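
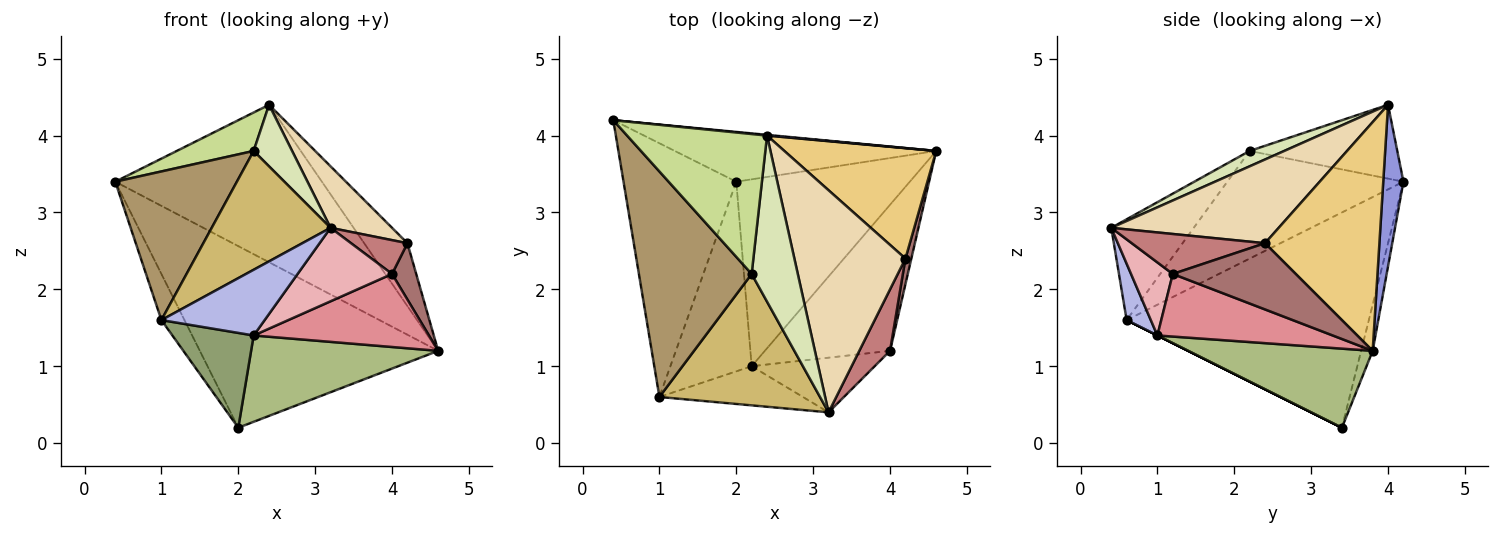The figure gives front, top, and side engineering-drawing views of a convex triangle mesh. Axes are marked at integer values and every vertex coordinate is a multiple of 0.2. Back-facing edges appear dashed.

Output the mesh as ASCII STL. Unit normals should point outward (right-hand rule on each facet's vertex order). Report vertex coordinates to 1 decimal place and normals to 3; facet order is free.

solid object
 facet normal -0.047 0.963 -0.264
  outer loop
   vertex 2.0 3.4 0.2
   vertex 0.4 4.2 3.4
   vertex 4.6 3.8 1.2
  endloop
 endfacet
 facet normal -0.883 0.084 -0.462
  outer loop
   vertex 1.0 0.6 1.6
   vertex 0.4 4.2 3.4
   vertex 2.0 3.4 0.2
  endloop
 endfacet
 facet normal 0.097 0.995 0.005
  outer loop
   vertex 2.4 4.0 4.4
   vertex 4.6 3.8 1.2
   vertex 0.4 4.2 3.4
  endloop
 endfacet
 facet normal 0.197 -0.842 -0.502
  outer loop
   vertex 2.2 1.0 1.4
   vertex 3.2 0.4 2.8
   vertex 1.0 0.6 1.6
  endloop
 endfacet
 facet normal 0.000 -0.447 -0.894
  outer loop
   vertex 2.2 1.0 1.4
   vertex 1.0 0.6 1.6
   vertex 2.0 3.4 0.2
  endloop
 endfacet
 facet normal 0.382 -0.388 -0.839
  outer loop
   vertex 2.2 1.0 1.4
   vertex 2.0 3.4 0.2
   vertex 4.6 3.8 1.2
  endloop
 endfacet
 facet normal -0.453 -0.236 0.859
  outer loop
   vertex 2.2 2.2 3.8
   vertex 2.4 4.0 4.4
   vertex 0.4 4.2 3.4
  endloop
 endfacet
 facet normal 0.298 -0.331 0.895
  outer loop
   vertex 2.2 2.2 3.8
   vertex 3.2 0.4 2.8
   vertex 2.4 4.0 4.4
  endloop
 endfacet
 facet normal -0.623 -0.430 0.653
  outer loop
   vertex 2.2 2.2 3.8
   vertex 0.4 4.2 3.4
   vertex 1.0 0.6 1.6
  endloop
 endfacet
 facet normal -0.422 -0.608 0.672
  outer loop
   vertex 2.2 2.2 3.8
   vertex 1.0 0.6 1.6
   vertex 3.2 0.4 2.8
  endloop
 endfacet
 facet normal 0.795 0.300 0.528
  outer loop
   vertex 4.2 2.4 2.6
   vertex 4.6 3.8 1.2
   vertex 2.4 4.0 4.4
  endloop
 endfacet
 facet normal 0.588 -0.216 0.780
  outer loop
   vertex 4.2 2.4 2.6
   vertex 2.4 4.0 4.4
   vertex 3.2 0.4 2.8
  endloop
 endfacet
 facet normal 0.978 -0.192 0.087
  outer loop
   vertex 4.0 1.2 2.2
   vertex 4.6 3.8 1.2
   vertex 4.2 2.4 2.6
  endloop
 endfacet
 facet normal 0.751 -0.318 0.578
  outer loop
   vertex 4.0 1.2 2.2
   vertex 4.2 2.4 2.6
   vertex 3.2 0.4 2.8
  endloop
 endfacet
 facet normal 0.408 -0.408 -0.816
  outer loop
   vertex 4.0 1.2 2.2
   vertex 2.2 1.0 1.4
   vertex 4.6 3.8 1.2
  endloop
 endfacet
 facet normal 0.334 -0.756 -0.563
  outer loop
   vertex 4.0 1.2 2.2
   vertex 3.2 0.4 2.8
   vertex 2.2 1.0 1.4
  endloop
 endfacet
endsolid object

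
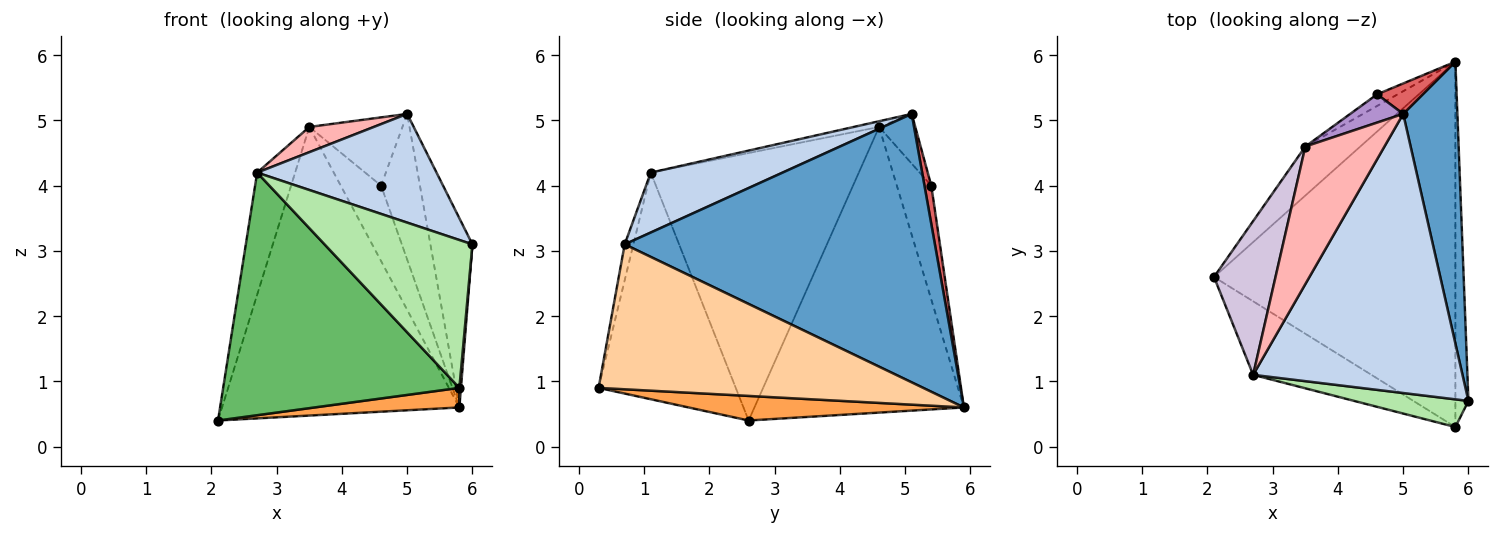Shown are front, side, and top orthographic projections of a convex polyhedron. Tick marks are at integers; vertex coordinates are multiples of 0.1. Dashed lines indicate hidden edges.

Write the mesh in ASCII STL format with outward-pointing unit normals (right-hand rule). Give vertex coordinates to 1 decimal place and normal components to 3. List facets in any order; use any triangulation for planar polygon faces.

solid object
 facet normal 0.972 0.132 0.196
  outer loop
   vertex 5.0 5.1 5.1
   vertex 6.0 0.7 3.1
   vertex 5.8 5.9 0.6
  endloop
 endfacet
 facet normal 0.258 -0.351 0.900
  outer loop
   vertex 2.7 1.1 4.2
   vertex 6.0 0.7 3.1
   vertex 5.0 5.1 5.1
  endloop
 endfacet
 facet normal 0.101 -0.053 -0.993
  outer loop
   vertex 5.8 0.3 0.9
   vertex 2.1 2.6 0.4
   vertex 5.8 5.9 0.6
  endloop
 endfacet
 facet normal 0.996 -0.005 -0.090
  outer loop
   vertex 5.8 0.3 0.9
   vertex 5.8 5.9 0.6
   vertex 6.0 0.7 3.1
  endloop
 endfacet
 facet normal -0.486 -0.837 -0.254
  outer loop
   vertex 5.8 0.3 0.9
   vertex 2.7 1.1 4.2
   vertex 2.1 2.6 0.4
  endloop
 endfacet
 facet normal -0.058 -0.981 0.184
  outer loop
   vertex 5.8 0.3 0.9
   vertex 6.0 0.7 3.1
   vertex 2.7 1.1 4.2
  endloop
 endfacet
 facet normal 0.169 0.965 0.202
  outer loop
   vertex 4.6 5.4 4.0
   vertex 5.0 5.1 5.1
   vertex 5.8 5.9 0.6
  endloop
 endfacet
 facet normal -0.071 -0.180 0.981
  outer loop
   vertex 3.5 4.6 4.9
   vertex 2.7 1.1 4.2
   vertex 5.0 5.1 5.1
  endloop
 endfacet
 facet normal -0.338 0.870 0.360
  outer loop
   vertex 3.5 4.6 4.9
   vertex 5.0 5.1 5.1
   vertex 4.6 5.4 4.0
  endloop
 endfacet
 facet normal -0.959 0.175 0.221
  outer loop
   vertex 3.5 4.6 4.9
   vertex 2.1 2.6 0.4
   vertex 2.7 1.1 4.2
  endloop
 endfacet
 facet normal -0.656 0.744 -0.126
  outer loop
   vertex 3.5 4.6 4.9
   vertex 5.8 5.9 0.6
   vertex 2.1 2.6 0.4
  endloop
 endfacet
 facet normal -0.645 0.755 -0.116
  outer loop
   vertex 3.5 4.6 4.9
   vertex 4.6 5.4 4.0
   vertex 5.8 5.9 0.6
  endloop
 endfacet
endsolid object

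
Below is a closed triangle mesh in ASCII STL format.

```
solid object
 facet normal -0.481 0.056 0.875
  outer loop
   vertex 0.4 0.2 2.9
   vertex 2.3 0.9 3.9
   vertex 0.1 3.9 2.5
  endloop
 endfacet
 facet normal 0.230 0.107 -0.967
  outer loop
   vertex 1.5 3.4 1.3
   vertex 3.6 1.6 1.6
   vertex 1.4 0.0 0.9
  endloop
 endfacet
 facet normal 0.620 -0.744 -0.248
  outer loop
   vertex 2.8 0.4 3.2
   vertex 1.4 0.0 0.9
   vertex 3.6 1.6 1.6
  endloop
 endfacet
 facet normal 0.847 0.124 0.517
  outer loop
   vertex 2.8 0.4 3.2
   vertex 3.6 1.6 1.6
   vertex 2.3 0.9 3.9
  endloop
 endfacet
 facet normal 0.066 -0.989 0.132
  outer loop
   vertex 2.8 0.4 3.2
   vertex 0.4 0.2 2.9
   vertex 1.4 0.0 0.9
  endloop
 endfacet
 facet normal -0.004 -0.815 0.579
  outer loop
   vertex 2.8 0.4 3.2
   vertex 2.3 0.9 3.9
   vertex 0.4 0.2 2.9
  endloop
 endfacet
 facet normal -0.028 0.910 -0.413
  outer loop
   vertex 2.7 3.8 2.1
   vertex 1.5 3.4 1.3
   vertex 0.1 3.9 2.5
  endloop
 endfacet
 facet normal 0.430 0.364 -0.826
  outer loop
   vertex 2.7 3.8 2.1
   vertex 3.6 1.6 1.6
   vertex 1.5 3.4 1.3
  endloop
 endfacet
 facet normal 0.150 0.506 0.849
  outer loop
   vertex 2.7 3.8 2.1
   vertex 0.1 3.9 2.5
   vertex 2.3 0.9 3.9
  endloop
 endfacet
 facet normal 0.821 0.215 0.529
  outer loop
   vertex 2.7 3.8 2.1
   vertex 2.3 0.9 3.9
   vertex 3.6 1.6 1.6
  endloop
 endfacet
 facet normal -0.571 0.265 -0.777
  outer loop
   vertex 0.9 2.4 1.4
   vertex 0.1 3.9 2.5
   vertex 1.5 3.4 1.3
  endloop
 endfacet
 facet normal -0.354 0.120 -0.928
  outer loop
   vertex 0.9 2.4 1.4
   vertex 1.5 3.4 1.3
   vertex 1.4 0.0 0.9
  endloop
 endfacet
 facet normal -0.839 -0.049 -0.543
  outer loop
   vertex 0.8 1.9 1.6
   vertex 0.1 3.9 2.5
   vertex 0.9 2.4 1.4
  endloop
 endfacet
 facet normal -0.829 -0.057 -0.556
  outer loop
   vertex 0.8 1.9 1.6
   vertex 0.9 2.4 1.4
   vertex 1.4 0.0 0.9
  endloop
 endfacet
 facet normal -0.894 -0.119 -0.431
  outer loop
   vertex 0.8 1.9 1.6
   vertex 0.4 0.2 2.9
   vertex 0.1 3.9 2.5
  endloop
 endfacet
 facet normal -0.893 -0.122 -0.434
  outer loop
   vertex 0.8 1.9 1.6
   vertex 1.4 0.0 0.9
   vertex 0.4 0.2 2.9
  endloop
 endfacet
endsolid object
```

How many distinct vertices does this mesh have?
10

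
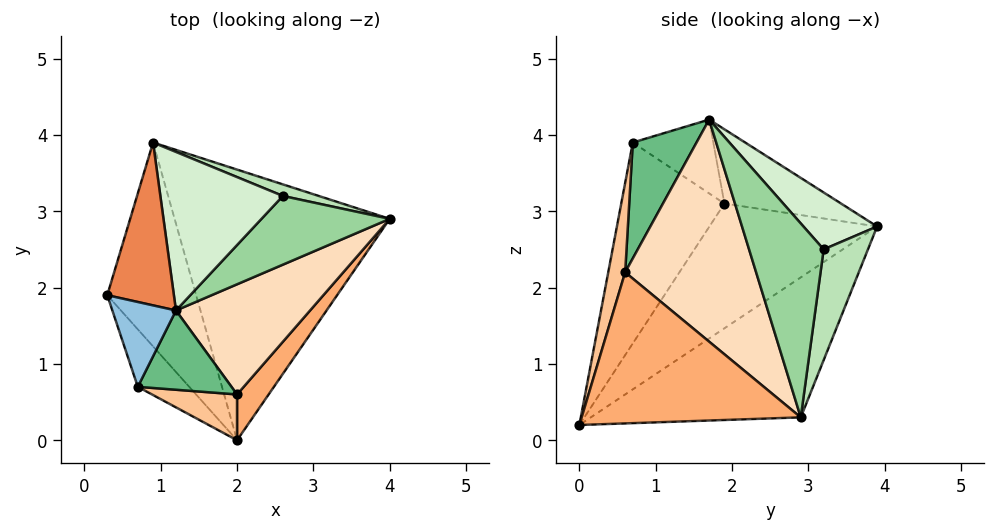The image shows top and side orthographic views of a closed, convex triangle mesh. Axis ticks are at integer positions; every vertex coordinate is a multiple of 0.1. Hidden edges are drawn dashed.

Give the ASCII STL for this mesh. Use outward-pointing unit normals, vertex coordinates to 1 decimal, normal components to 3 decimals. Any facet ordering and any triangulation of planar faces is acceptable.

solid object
 facet normal -0.871 -0.439 -0.223
  outer loop
   vertex 0.7 0.7 3.9
   vertex 0.3 1.9 3.1
   vertex 2.0 0.0 0.2
  endloop
 endfacet
 facet normal -0.745 0.180 0.642
  outer loop
   vertex 0.7 0.7 3.9
   vertex 1.2 1.7 4.2
   vertex 0.3 1.9 3.1
  endloop
 endfacet
 facet normal -0.804 0.155 -0.573
  outer loop
   vertex 0.9 3.9 2.8
   vertex 2.0 0.0 0.2
   vertex 0.3 1.9 3.1
  endloop
 endfacet
 facet normal -0.505 0.375 -0.777
  outer loop
   vertex 0.9 3.9 2.8
   vertex 4.0 2.9 0.3
   vertex 2.0 0.0 0.2
  endloop
 endfacet
 facet normal -0.708 0.308 0.635
  outer loop
   vertex 0.9 3.9 2.8
   vertex 0.3 1.9 3.1
   vertex 1.2 1.7 4.2
  endloop
 endfacet
 facet normal 0.809 -0.564 0.169
  outer loop
   vertex 2.0 0.6 2.2
   vertex 2.0 0.0 0.2
   vertex 4.0 2.9 0.3
  endloop
 endfacet
 facet normal 0.289 -0.917 0.275
  outer loop
   vertex 2.0 0.6 2.2
   vertex 0.7 0.7 3.9
   vertex 2.0 0.0 0.2
  endloop
 endfacet
 facet normal 0.816 -0.302 0.493
  outer loop
   vertex 2.0 0.6 2.2
   vertex 4.0 2.9 0.3
   vertex 1.2 1.7 4.2
  endloop
 endfacet
 facet normal 0.673 -0.500 0.544
  outer loop
   vertex 2.0 0.6 2.2
   vertex 1.2 1.7 4.2
   vertex 0.7 0.7 3.9
  endloop
 endfacet
 facet normal 0.824 -0.151 0.545
  outer loop
   vertex 2.6 3.2 2.5
   vertex 1.2 1.7 4.2
   vertex 4.0 2.9 0.3
  endloop
 endfacet
 facet normal 0.397 0.909 0.129
  outer loop
   vertex 2.6 3.2 2.5
   vertex 4.0 2.9 0.3
   vertex 0.9 3.9 2.8
  endloop
 endfacet
 facet normal 0.356 0.536 0.766
  outer loop
   vertex 2.6 3.2 2.5
   vertex 0.9 3.9 2.8
   vertex 1.2 1.7 4.2
  endloop
 endfacet
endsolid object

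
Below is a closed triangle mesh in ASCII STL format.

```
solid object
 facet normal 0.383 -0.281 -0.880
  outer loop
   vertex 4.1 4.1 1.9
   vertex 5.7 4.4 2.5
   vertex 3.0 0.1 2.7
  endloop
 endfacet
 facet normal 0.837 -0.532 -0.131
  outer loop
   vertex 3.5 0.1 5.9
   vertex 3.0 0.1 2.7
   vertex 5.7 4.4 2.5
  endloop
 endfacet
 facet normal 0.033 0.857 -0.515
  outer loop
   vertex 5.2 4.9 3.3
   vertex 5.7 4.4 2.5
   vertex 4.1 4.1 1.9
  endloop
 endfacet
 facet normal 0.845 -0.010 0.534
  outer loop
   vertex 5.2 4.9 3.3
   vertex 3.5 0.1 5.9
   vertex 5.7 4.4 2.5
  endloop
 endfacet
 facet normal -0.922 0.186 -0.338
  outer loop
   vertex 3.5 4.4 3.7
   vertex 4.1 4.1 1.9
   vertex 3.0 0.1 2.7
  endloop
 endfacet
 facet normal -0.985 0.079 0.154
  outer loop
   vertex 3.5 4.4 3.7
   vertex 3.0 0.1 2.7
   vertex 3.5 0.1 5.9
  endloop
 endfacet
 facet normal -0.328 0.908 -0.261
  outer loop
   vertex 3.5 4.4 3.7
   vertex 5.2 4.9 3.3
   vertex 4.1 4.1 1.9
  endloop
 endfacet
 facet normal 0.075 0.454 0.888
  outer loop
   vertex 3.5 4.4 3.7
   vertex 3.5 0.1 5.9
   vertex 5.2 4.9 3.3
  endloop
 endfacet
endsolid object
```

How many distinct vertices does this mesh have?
6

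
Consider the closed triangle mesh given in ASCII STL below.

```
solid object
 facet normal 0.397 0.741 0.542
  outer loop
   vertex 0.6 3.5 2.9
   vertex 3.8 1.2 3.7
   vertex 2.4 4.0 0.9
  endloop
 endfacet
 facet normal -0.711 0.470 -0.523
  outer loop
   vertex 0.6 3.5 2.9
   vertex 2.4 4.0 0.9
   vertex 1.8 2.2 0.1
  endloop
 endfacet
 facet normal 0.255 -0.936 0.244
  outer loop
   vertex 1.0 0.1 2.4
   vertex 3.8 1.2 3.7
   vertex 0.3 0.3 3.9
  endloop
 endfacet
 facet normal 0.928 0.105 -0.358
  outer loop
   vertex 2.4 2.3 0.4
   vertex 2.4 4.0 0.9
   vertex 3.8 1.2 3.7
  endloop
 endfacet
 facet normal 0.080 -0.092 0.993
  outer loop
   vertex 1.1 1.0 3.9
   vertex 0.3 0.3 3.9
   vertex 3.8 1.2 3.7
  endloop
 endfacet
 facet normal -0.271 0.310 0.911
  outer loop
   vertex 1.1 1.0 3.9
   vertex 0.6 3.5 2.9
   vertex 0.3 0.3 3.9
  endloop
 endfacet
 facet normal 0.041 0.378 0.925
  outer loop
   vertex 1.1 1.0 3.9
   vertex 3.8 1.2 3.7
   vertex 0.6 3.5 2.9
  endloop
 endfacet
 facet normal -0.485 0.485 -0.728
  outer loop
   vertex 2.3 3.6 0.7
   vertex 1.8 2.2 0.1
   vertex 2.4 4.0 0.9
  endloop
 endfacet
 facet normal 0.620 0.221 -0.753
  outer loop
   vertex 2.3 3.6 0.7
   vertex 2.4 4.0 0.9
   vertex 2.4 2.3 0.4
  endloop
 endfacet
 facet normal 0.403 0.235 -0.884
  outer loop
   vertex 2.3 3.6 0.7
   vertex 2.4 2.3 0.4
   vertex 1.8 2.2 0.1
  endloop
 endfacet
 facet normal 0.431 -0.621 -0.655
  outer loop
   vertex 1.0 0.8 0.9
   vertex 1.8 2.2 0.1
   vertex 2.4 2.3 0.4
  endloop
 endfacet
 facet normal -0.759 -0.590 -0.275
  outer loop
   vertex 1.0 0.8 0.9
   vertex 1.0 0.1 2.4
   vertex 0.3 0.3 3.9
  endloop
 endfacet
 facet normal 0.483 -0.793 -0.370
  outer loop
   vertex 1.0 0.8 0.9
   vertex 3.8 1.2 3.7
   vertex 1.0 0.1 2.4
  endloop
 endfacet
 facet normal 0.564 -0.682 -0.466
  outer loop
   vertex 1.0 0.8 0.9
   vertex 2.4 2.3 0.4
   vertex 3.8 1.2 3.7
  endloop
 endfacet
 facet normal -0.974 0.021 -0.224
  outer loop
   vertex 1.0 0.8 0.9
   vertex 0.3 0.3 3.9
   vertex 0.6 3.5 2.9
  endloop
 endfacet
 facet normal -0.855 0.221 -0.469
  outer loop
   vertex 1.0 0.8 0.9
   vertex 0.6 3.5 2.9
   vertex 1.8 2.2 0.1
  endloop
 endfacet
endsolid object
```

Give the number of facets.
16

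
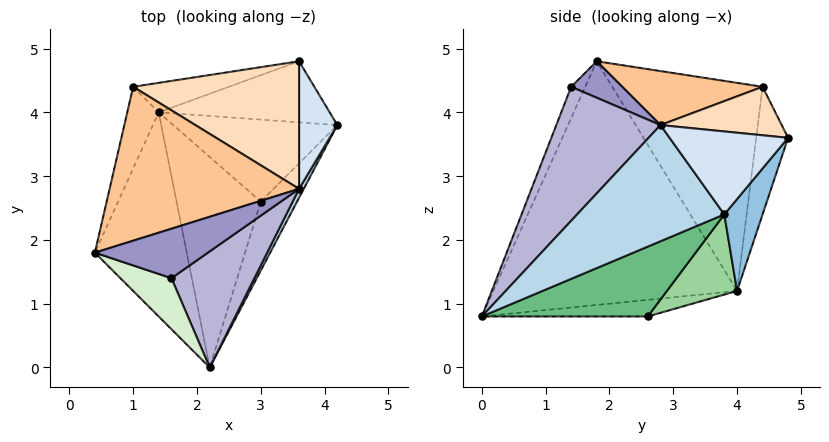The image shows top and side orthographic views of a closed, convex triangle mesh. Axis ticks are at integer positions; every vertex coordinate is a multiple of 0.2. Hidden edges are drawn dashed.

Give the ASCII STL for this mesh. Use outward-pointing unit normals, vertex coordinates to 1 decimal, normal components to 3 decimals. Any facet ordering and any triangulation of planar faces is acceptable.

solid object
 facet normal -0.925 -0.150 -0.349
  outer loop
   vertex 1.4 4.0 1.2
   vertex 2.2 0.0 0.8
   vertex 0.4 1.8 4.8
  endloop
 endfacet
 facet normal 0.283 0.802 -0.527
  outer loop
   vertex 1.4 4.0 1.2
   vertex 3.6 4.8 3.6
   vertex 4.2 3.8 2.4
  endloop
 endfacet
 facet normal 0.878 -0.477 0.036
  outer loop
   vertex 3.6 2.8 3.8
   vertex 2.2 0.0 0.8
   vertex 4.2 3.8 2.4
  endloop
 endfacet
 facet normal 0.907 0.042 0.419
  outer loop
   vertex 3.6 2.8 3.8
   vertex 4.2 3.8 2.4
   vertex 3.6 4.8 3.6
  endloop
 endfacet
 facet normal -0.969 0.201 -0.146
  outer loop
   vertex 1.0 4.4 4.4
   vertex 1.4 4.0 1.2
   vertex 0.4 1.8 4.8
  endloop
 endfacet
 facet normal -0.194 0.970 -0.146
  outer loop
   vertex 1.0 4.4 4.4
   vertex 3.6 4.8 3.6
   vertex 1.4 4.0 1.2
  endloop
 endfacet
 facet normal 0.273 0.084 0.958
  outer loop
   vertex 1.0 4.4 4.4
   vertex 0.4 1.8 4.8
   vertex 3.6 2.8 3.8
  endloop
 endfacet
 facet normal 0.279 0.096 0.955
  outer loop
   vertex 1.0 4.4 4.4
   vertex 3.6 2.8 3.8
   vertex 3.6 4.8 3.6
  endloop
 endfacet
 facet normal 0.856 -0.263 -0.445
  outer loop
   vertex 3.0 2.6 0.8
   vertex 4.2 3.8 2.4
   vertex 2.2 0.0 0.8
  endloop
 endfacet
 facet normal 0.350 0.604 -0.716
  outer loop
   vertex 3.0 2.6 0.8
   vertex 1.4 4.0 1.2
   vertex 4.2 3.8 2.4
  endloop
 endfacet
 facet normal -0.193 0.059 -0.979
  outer loop
   vertex 3.0 2.6 0.8
   vertex 2.2 0.0 0.8
   vertex 1.4 4.0 1.2
  endloop
 endfacet
 facet normal -0.199 -0.924 0.326
  outer loop
   vertex 1.6 1.4 4.4
   vertex 0.4 1.8 4.8
   vertex 2.2 0.0 0.8
  endloop
 endfacet
 facet normal 0.307 -0.031 0.951
  outer loop
   vertex 1.6 1.4 4.4
   vertex 3.6 2.8 3.8
   vertex 0.4 1.8 4.8
  endloop
 endfacet
 facet normal 0.605 -0.703 0.374
  outer loop
   vertex 1.6 1.4 4.4
   vertex 2.2 0.0 0.8
   vertex 3.6 2.8 3.8
  endloop
 endfacet
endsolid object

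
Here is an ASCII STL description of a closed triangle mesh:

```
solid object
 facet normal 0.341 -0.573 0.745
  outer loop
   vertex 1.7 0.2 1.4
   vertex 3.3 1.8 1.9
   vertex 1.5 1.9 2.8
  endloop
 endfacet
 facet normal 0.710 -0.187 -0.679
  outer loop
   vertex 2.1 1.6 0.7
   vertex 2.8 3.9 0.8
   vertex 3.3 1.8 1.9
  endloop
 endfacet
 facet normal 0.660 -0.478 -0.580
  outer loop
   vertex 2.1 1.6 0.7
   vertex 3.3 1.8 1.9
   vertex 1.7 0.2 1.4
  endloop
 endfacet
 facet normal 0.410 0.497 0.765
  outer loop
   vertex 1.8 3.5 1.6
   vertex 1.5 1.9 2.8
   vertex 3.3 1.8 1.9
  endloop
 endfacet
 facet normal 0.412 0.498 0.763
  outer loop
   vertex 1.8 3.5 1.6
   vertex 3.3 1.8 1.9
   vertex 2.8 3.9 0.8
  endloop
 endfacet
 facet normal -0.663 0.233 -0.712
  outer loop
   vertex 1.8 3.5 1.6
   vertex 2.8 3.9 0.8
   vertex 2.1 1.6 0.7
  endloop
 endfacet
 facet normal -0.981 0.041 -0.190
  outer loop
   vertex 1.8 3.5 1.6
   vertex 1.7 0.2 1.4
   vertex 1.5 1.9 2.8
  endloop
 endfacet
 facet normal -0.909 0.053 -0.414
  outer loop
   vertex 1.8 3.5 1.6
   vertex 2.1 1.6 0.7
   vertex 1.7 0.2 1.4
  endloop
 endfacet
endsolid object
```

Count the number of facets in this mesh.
8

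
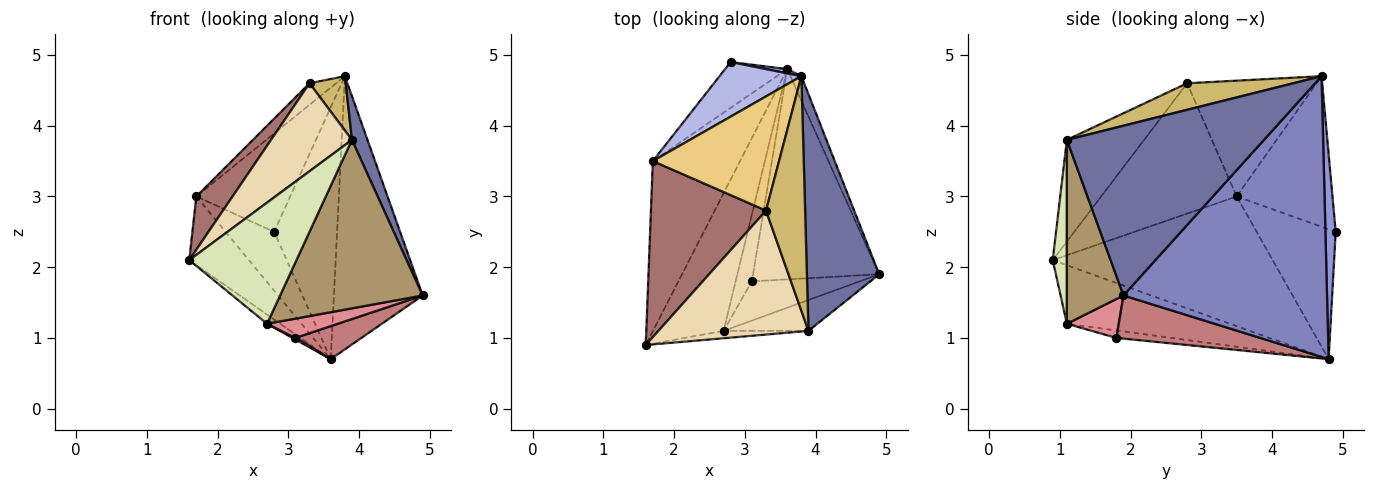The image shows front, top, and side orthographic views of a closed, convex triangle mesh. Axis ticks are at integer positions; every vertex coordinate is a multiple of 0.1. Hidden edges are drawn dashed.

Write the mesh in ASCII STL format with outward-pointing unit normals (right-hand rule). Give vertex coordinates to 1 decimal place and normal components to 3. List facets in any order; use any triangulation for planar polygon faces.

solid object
 facet normal 0.918 -0.072 0.391
  outer loop
   vertex 3.9 1.1 3.8
   vertex 4.9 1.9 1.6
   vertex 3.8 4.7 4.7
  endloop
 endfacet
 facet normal 0.916 0.400 -0.036
  outer loop
   vertex 3.6 4.8 0.7
   vertex 3.8 4.7 4.7
   vertex 4.9 1.9 1.6
  endloop
 endfacet
 facet normal 0.161 0.987 0.017
  outer loop
   vertex 3.6 4.8 0.7
   vertex 2.8 4.9 2.5
   vertex 3.8 4.7 4.7
  endloop
 endfacet
 facet normal -0.666 0.652 0.362
  outer loop
   vertex 1.7 3.5 3.0
   vertex 3.8 4.7 4.7
   vertex 2.8 4.9 2.5
  endloop
 endfacet
 facet normal -0.809 0.220 -0.545
  outer loop
   vertex 1.7 3.5 3.0
   vertex 3.6 4.8 0.7
   vertex 1.6 0.9 2.1
  endloop
 endfacet
 facet normal -0.789 0.485 -0.378
  outer loop
   vertex 1.7 3.5 3.0
   vertex 2.8 4.9 2.5
   vertex 3.6 4.8 0.7
  endloop
 endfacet
 facet normal -0.638 0.051 -0.768
  outer loop
   vertex 2.7 1.1 1.2
   vertex 1.6 0.9 2.1
   vertex 3.6 4.8 0.7
  endloop
 endfacet
 facet normal 0.131 -0.990 -0.060
  outer loop
   vertex 2.7 1.1 1.2
   vertex 3.9 1.1 3.8
   vertex 1.6 0.9 2.1
  endloop
 endfacet
 facet normal 0.364 -0.916 -0.168
  outer loop
   vertex 2.7 1.1 1.2
   vertex 4.9 1.9 1.6
   vertex 3.9 1.1 3.8
  endloop
 endfacet
 facet normal 0.551 -0.188 0.813
  outer loop
   vertex 3.3 2.8 4.6
   vertex 3.9 1.1 3.8
   vertex 3.8 4.7 4.7
  endloop
 endfacet
 facet normal -0.670 0.138 0.730
  outer loop
   vertex 3.3 2.8 4.6
   vertex 3.8 4.7 4.7
   vertex 1.7 3.5 3.0
  endloop
 endfacet
 facet normal -0.484 -0.507 0.714
  outer loop
   vertex 3.3 2.8 4.6
   vertex 1.6 0.9 2.1
   vertex 3.9 1.1 3.8
  endloop
 endfacet
 facet normal -0.735 -0.196 0.649
  outer loop
   vertex 3.3 2.8 4.6
   vertex 1.7 3.5 3.0
   vertex 1.6 0.9 2.1
  endloop
 endfacet
 facet normal 0.320 -0.147 -0.936
  outer loop
   vertex 3.1 1.8 1.0
   vertex 3.6 4.8 0.7
   vertex 4.9 1.9 1.6
  endloop
 endfacet
 facet normal 0.308 -0.420 -0.854
  outer loop
   vertex 3.1 1.8 1.0
   vertex 4.9 1.9 1.6
   vertex 2.7 1.1 1.2
  endloop
 endfacet
 facet normal -0.417 -0.021 -0.909
  outer loop
   vertex 3.1 1.8 1.0
   vertex 2.7 1.1 1.2
   vertex 3.6 4.8 0.7
  endloop
 endfacet
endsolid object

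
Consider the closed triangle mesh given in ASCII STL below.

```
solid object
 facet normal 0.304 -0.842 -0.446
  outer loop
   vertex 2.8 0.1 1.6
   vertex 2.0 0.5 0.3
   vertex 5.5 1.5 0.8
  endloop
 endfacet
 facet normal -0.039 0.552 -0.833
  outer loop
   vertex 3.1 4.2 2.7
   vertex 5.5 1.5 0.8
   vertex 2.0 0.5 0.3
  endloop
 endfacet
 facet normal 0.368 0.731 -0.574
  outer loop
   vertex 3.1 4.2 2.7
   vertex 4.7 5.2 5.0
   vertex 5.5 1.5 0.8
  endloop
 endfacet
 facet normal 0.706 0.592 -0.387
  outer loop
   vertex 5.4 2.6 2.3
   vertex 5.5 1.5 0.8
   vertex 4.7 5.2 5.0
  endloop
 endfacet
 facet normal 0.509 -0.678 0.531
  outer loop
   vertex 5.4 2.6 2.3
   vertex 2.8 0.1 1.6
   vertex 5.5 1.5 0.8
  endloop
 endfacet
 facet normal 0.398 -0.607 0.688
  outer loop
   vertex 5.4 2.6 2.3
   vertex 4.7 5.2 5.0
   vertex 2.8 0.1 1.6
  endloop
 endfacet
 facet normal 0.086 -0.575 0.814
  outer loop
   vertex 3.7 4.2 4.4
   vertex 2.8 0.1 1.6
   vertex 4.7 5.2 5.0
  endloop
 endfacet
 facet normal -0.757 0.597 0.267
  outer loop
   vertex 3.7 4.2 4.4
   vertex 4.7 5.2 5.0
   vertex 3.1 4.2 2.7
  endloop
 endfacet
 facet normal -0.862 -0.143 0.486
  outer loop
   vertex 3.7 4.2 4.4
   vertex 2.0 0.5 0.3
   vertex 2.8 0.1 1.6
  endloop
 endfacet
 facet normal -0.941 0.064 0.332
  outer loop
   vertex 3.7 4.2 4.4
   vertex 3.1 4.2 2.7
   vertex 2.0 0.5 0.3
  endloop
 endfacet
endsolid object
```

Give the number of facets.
10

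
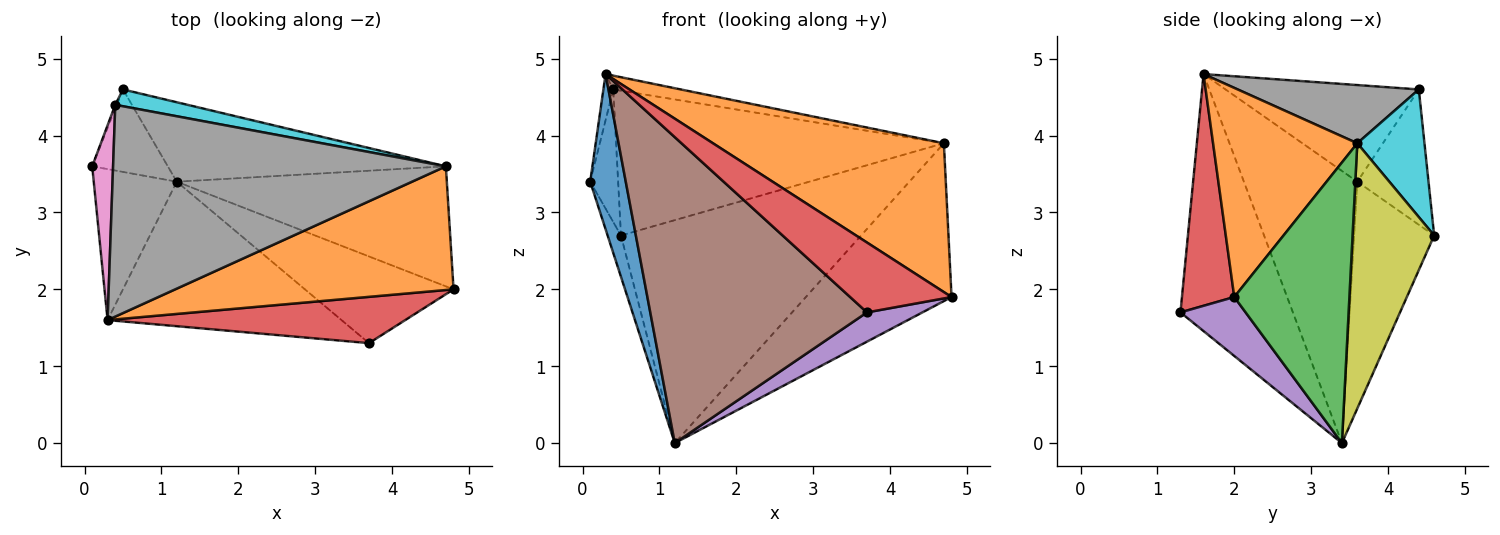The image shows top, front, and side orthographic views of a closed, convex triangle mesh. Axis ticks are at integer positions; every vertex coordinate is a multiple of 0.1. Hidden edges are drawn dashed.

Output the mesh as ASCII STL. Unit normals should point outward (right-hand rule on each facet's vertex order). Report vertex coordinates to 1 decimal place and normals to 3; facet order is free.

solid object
 facet normal -0.916 -0.287 -0.280
  outer loop
   vertex 1.2 3.4 0.0
   vertex 0.3 1.6 4.8
   vertex 0.1 3.6 3.4
  endloop
 endfacet
 facet normal 0.433 -0.693 0.576
  outer loop
   vertex 4.7 3.6 3.9
   vertex 0.3 1.6 4.8
   vertex 4.8 2.0 1.9
  endloop
 endfacet
 facet normal 0.532 0.674 -0.512
  outer loop
   vertex 4.7 3.6 3.9
   vertex 4.8 2.0 1.9
   vertex 1.2 3.4 0.0
  endloop
 endfacet
 facet normal 0.395 -0.766 0.507
  outer loop
   vertex 3.7 1.3 1.7
   vertex 4.8 2.0 1.9
   vertex 0.3 1.6 4.8
  endloop
 endfacet
 facet normal 0.352 -0.299 -0.887
  outer loop
   vertex 3.7 1.3 1.7
   vertex 1.2 3.4 0.0
   vertex 4.8 2.0 1.9
  endloop
 endfacet
 facet normal -0.425 -0.819 -0.387
  outer loop
   vertex 3.7 1.3 1.7
   vertex 0.3 1.6 4.8
   vertex 1.2 3.4 0.0
  endloop
 endfacet
 facet normal -0.976 0.050 0.211
  outer loop
   vertex 0.4 4.4 4.6
   vertex 0.1 3.6 3.4
   vertex 0.3 1.6 4.8
  endloop
 endfacet
 facet normal 0.172 0.064 0.983
  outer loop
   vertex 0.4 4.4 4.6
   vertex 0.3 1.6 4.8
   vertex 4.7 3.6 3.9
  endloop
 endfacet
 facet normal 0.305 0.897 -0.320
  outer loop
   vertex 0.5 4.6 2.7
   vertex 4.7 3.6 3.9
   vertex 1.2 3.4 0.0
  endloop
 endfacet
 facet normal 0.199 0.973 0.113
  outer loop
   vertex 0.5 4.6 2.7
   vertex 0.4 4.4 4.6
   vertex 4.7 3.6 3.9
  endloop
 endfacet
 facet normal -0.937 0.156 -0.312
  outer loop
   vertex 0.5 4.6 2.7
   vertex 1.2 3.4 0.0
   vertex 0.1 3.6 3.4
  endloop
 endfacet
 facet normal -0.931 0.365 -0.011
  outer loop
   vertex 0.5 4.6 2.7
   vertex 0.1 3.6 3.4
   vertex 0.4 4.4 4.6
  endloop
 endfacet
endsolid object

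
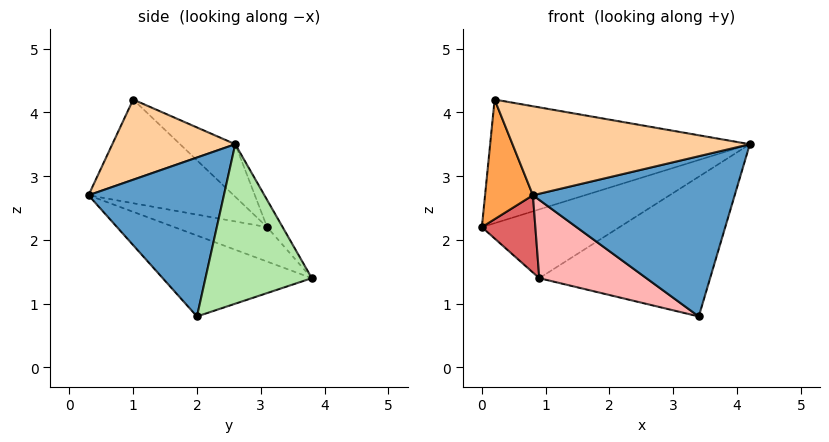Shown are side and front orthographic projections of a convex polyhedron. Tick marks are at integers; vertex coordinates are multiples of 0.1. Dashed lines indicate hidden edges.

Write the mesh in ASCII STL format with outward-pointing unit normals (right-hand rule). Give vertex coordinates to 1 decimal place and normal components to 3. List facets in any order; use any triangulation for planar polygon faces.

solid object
 facet normal 0.557 -0.830 0.019
  outer loop
   vertex 3.4 2.0 0.8
   vertex 4.2 2.6 3.5
   vertex 0.8 0.3 2.7
  endloop
 endfacet
 facet normal -0.144 0.675 0.723
  outer loop
   vertex 0.2 1.0 4.2
   vertex 4.2 2.6 3.5
   vertex 0.0 3.1 2.2
  endloop
 endfacet
 facet normal -0.925 -0.305 -0.228
  outer loop
   vertex 0.2 1.0 4.2
   vertex 0.0 3.1 2.2
   vertex 0.8 0.3 2.7
  endloop
 endfacet
 facet normal 0.395 -0.762 0.513
  outer loop
   vertex 0.2 1.0 4.2
   vertex 0.8 0.3 2.7
   vertex 4.2 2.6 3.5
  endloop
 endfacet
 facet normal -0.090 0.797 0.597
  outer loop
   vertex 0.9 3.8 1.4
   vertex 0.0 3.1 2.2
   vertex 4.2 2.6 3.5
  endloop
 endfacet
 facet normal 0.499 0.803 -0.326
  outer loop
   vertex 0.9 3.8 1.4
   vertex 4.2 2.6 3.5
   vertex 3.4 2.0 0.8
  endloop
 endfacet
 facet normal -0.501 -0.289 -0.816
  outer loop
   vertex 0.9 3.8 1.4
   vertex 0.8 0.3 2.7
   vertex 0.0 3.1 2.2
  endloop
 endfacet
 facet normal -0.424 -0.305 -0.853
  outer loop
   vertex 0.9 3.8 1.4
   vertex 3.4 2.0 0.8
   vertex 0.8 0.3 2.7
  endloop
 endfacet
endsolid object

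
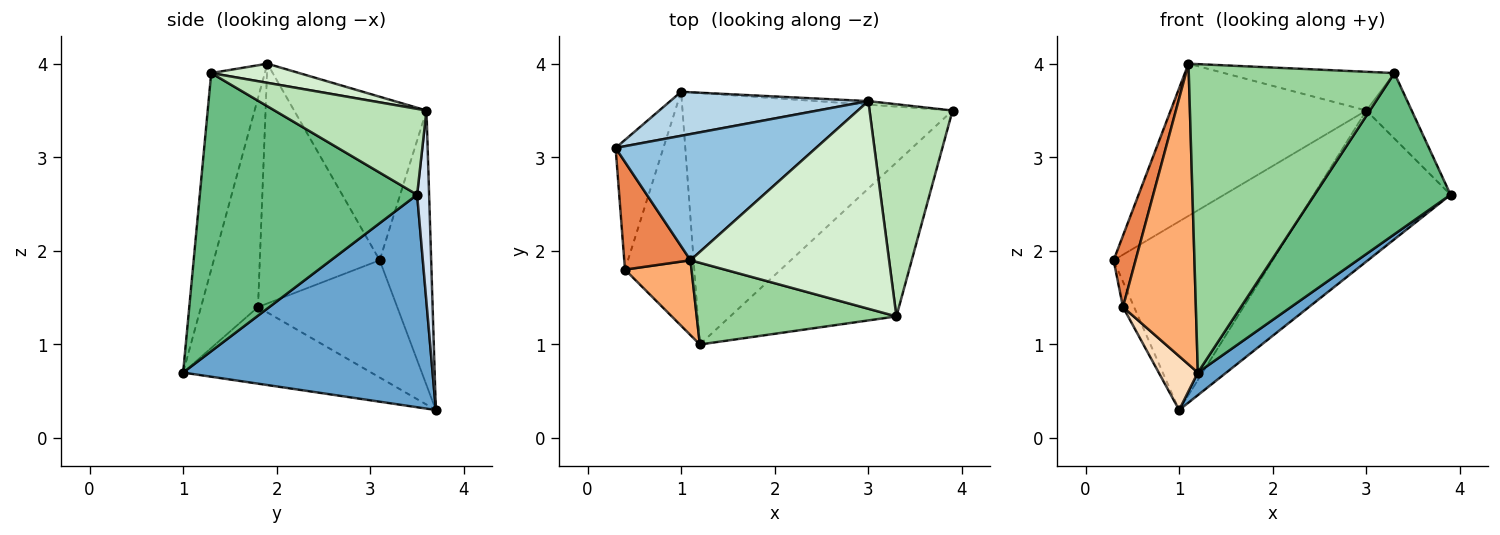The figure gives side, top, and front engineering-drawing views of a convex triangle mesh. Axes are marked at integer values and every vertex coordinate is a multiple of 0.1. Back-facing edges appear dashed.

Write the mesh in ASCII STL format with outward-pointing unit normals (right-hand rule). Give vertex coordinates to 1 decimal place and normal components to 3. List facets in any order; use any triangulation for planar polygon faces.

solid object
 facet normal 0.617 -0.070 -0.784
  outer loop
   vertex 1.0 3.7 0.3
   vertex 3.9 3.5 2.6
   vertex 1.2 1.0 0.7
  endloop
 endfacet
 facet normal -0.462 0.683 0.566
  outer loop
   vertex 3.0 3.6 3.5
   vertex 0.3 3.1 1.9
   vertex 1.1 1.9 4.0
  endloop
 endfacet
 facet normal -0.300 0.929 0.217
  outer loop
   vertex 3.0 3.6 3.5
   vertex 1.0 3.7 0.3
   vertex 0.3 3.1 1.9
  endloop
 endfacet
 facet normal 0.087 0.996 -0.023
  outer loop
   vertex 3.0 3.6 3.5
   vertex 3.9 3.5 2.6
   vertex 1.0 3.7 0.3
  endloop
 endfacet
 facet normal -0.949 -0.174 0.262
  outer loop
   vertex 0.4 1.8 1.4
   vertex 1.1 1.9 4.0
   vertex 0.3 3.1 1.9
  endloop
 endfacet
 facet normal -0.605 -0.773 0.192
  outer loop
   vertex 0.4 1.8 1.4
   vertex 1.2 1.0 0.7
   vertex 1.1 1.9 4.0
  endloop
 endfacet
 facet normal -0.924 0.074 -0.376
  outer loop
   vertex 0.4 1.8 1.4
   vertex 0.3 3.1 1.9
   vertex 1.0 3.7 0.3
  endloop
 endfacet
 facet normal -0.733 -0.153 -0.663
  outer loop
   vertex 0.4 1.8 1.4
   vertex 1.0 3.7 0.3
   vertex 1.2 1.0 0.7
  endloop
 endfacet
 facet normal 0.756 -0.473 -0.452
  outer loop
   vertex 3.3 1.3 3.9
   vertex 1.2 1.0 0.7
   vertex 3.9 3.5 2.6
  endloop
 endfacet
 facet normal -0.244 -0.937 0.248
  outer loop
   vertex 3.3 1.3 3.9
   vertex 1.1 1.9 4.0
   vertex 1.2 1.0 0.7
  endloop
 endfacet
 facet normal 0.703 0.210 0.680
  outer loop
   vertex 3.3 1.3 3.9
   vertex 3.9 3.5 2.6
   vertex 3.0 3.6 3.5
  endloop
 endfacet
 facet normal 0.094 0.182 0.979
  outer loop
   vertex 3.3 1.3 3.9
   vertex 3.0 3.6 3.5
   vertex 1.1 1.9 4.0
  endloop
 endfacet
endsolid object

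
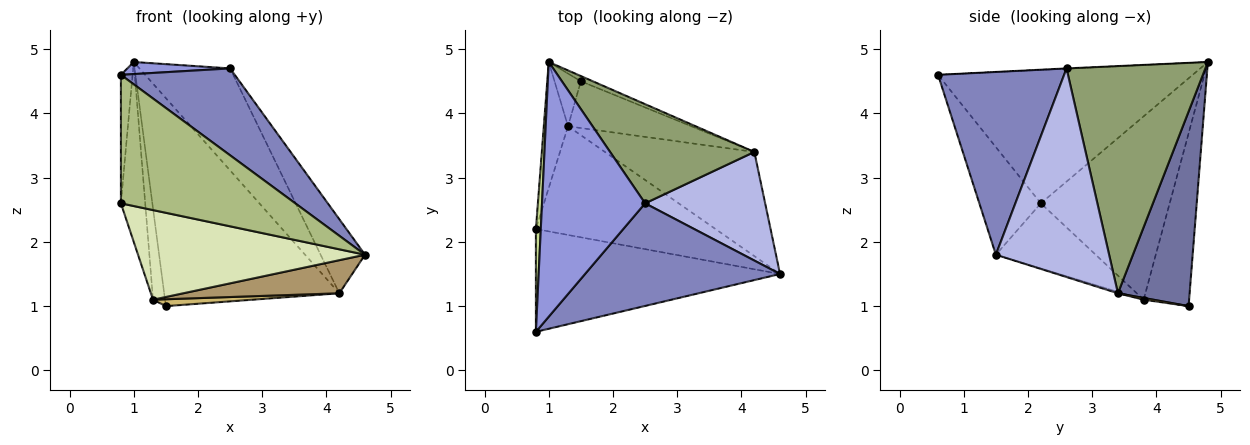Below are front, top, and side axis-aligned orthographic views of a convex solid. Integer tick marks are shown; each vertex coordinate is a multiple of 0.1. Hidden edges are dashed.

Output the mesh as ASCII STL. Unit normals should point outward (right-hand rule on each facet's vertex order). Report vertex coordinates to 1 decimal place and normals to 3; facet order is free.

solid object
 facet normal 0.379 0.925 -0.023
  outer loop
   vertex 4.2 3.4 1.2
   vertex 1.5 4.5 1.0
   vertex 1.0 4.8 4.8
  endloop
 endfacet
 facet normal 0.582 -0.526 0.621
  outer loop
   vertex 2.5 2.6 4.7
   vertex 0.8 0.6 4.6
   vertex 4.6 1.5 1.8
  endloop
 endfacet
 facet normal -0.003 -0.047 0.999
  outer loop
   vertex 2.5 2.6 4.7
   vertex 1.0 4.8 4.8
   vertex 0.8 0.6 4.6
  endloop
 endfacet
 facet normal 0.821 0.322 0.472
  outer loop
   vertex 2.5 2.6 4.7
   vertex 4.6 1.5 1.8
   vertex 4.2 3.4 1.2
  endloop
 endfacet
 facet normal 0.739 0.483 0.469
  outer loop
   vertex 2.5 2.6 4.7
   vertex 4.2 3.4 1.2
   vertex 1.0 4.8 4.8
  endloop
 endfacet
 facet normal -0.265 -0.753 -0.602
  outer loop
   vertex 0.8 2.2 2.6
   vertex 4.6 1.5 1.8
   vertex 0.8 0.6 4.6
  endloop
 endfacet
 facet normal -0.998 0.046 0.037
  outer loop
   vertex 0.8 2.2 2.6
   vertex 0.8 0.6 4.6
   vertex 1.0 4.8 4.8
  endloop
 endfacet
 facet normal -0.269 -0.613 -0.743
  outer loop
   vertex 1.3 3.8 1.1
   vertex 4.6 1.5 1.8
   vertex 0.8 2.2 2.6
  endloop
 endfacet
 facet normal -0.009 -0.303 -0.953
  outer loop
   vertex 1.3 3.8 1.1
   vertex 4.2 3.4 1.2
   vertex 4.6 1.5 1.8
  endloop
 endfacet
 facet normal 0.014 -0.145 -0.989
  outer loop
   vertex 1.3 3.8 1.1
   vertex 1.5 4.5 1.0
   vertex 4.2 3.4 1.2
  endloop
 endfacet
 facet normal -0.957 0.252 -0.146
  outer loop
   vertex 1.3 3.8 1.1
   vertex 1.0 4.8 4.8
   vertex 1.5 4.5 1.0
  endloop
 endfacet
 facet normal -0.974 0.184 -0.129
  outer loop
   vertex 1.3 3.8 1.1
   vertex 0.8 2.2 2.6
   vertex 1.0 4.8 4.8
  endloop
 endfacet
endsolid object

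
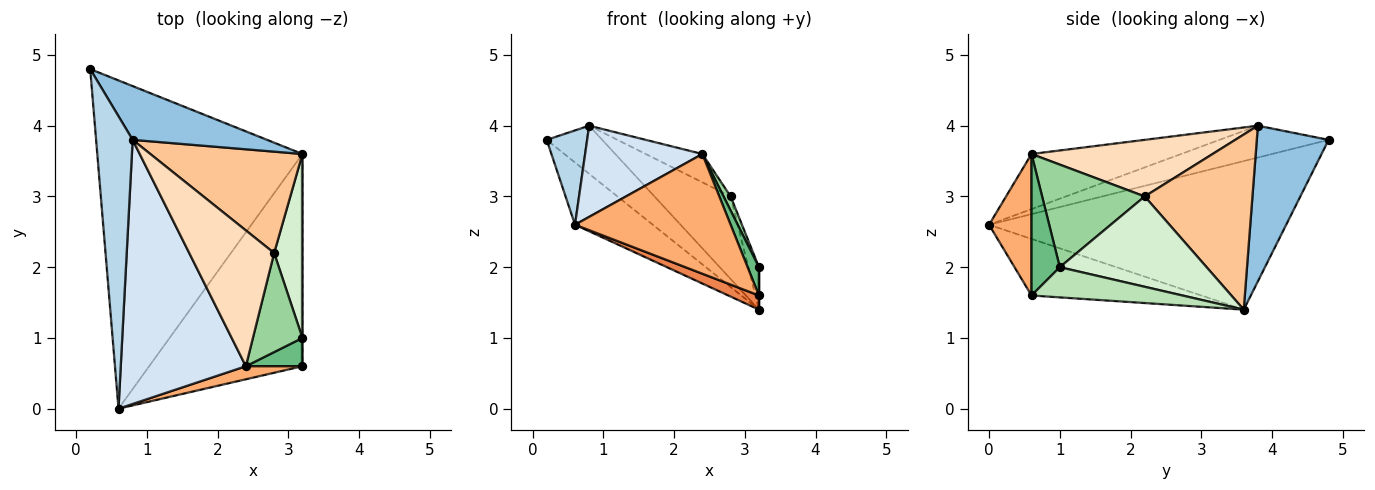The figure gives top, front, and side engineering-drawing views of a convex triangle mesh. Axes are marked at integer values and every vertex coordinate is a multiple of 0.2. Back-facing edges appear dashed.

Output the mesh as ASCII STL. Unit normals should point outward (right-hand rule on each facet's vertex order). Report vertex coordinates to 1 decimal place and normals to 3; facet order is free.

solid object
 facet normal -0.580 0.152 -0.801
  outer loop
   vertex 0.6 0.0 2.6
   vertex 0.2 4.8 3.8
   vertex 3.2 3.6 1.4
  endloop
 endfacet
 facet normal 0.653 0.505 0.564
  outer loop
   vertex 0.8 3.8 4.0
   vertex 3.2 3.6 1.4
   vertex 0.2 4.8 3.8
  endloop
 endfacet
 facet normal -0.638 -0.236 0.733
  outer loop
   vertex 0.8 3.8 4.0
   vertex 0.2 4.8 3.8
   vertex 0.6 0.0 2.6
  endloop
 endfacet
 facet normal -0.384 -0.301 0.873
  outer loop
   vertex 2.4 0.6 3.6
   vertex 0.8 3.8 4.0
   vertex 0.6 0.0 2.6
  endloop
 endfacet
 facet normal -0.346 -0.062 -0.936
  outer loop
   vertex 3.2 0.6 1.6
   vertex 0.6 0.0 2.6
   vertex 3.2 3.6 1.4
  endloop
 endfacet
 facet normal 0.262 -0.959 0.105
  outer loop
   vertex 3.2 0.6 1.6
   vertex 2.4 0.6 3.6
   vertex 0.6 0.0 2.6
  endloop
 endfacet
 facet normal 0.666 0.471 0.579
  outer loop
   vertex 2.8 2.2 3.0
   vertex 3.2 3.6 1.4
   vertex 0.8 3.8 4.0
  endloop
 endfacet
 facet normal 0.547 0.171 0.820
  outer loop
   vertex 2.8 2.2 3.0
   vertex 0.8 3.8 4.0
   vertex 2.4 0.6 3.6
  endloop
 endfacet
 facet normal 0.870 -0.348 0.348
  outer loop
   vertex 3.2 1.0 2.0
   vertex 2.4 0.6 3.6
   vertex 3.2 0.6 1.6
  endloop
 endfacet
 facet normal 0.899 -0.062 0.434
  outer loop
   vertex 3.2 1.0 2.0
   vertex 2.8 2.2 3.0
   vertex 2.4 0.6 3.6
  endloop
 endfacet
 facet normal 1.000 0.000 0.000
  outer loop
   vertex 3.2 1.0 2.0
   vertex 3.2 0.6 1.6
   vertex 3.2 3.6 1.4
  endloop
 endfacet
 facet normal 0.952 0.069 0.298
  outer loop
   vertex 3.2 1.0 2.0
   vertex 3.2 3.6 1.4
   vertex 2.8 2.2 3.0
  endloop
 endfacet
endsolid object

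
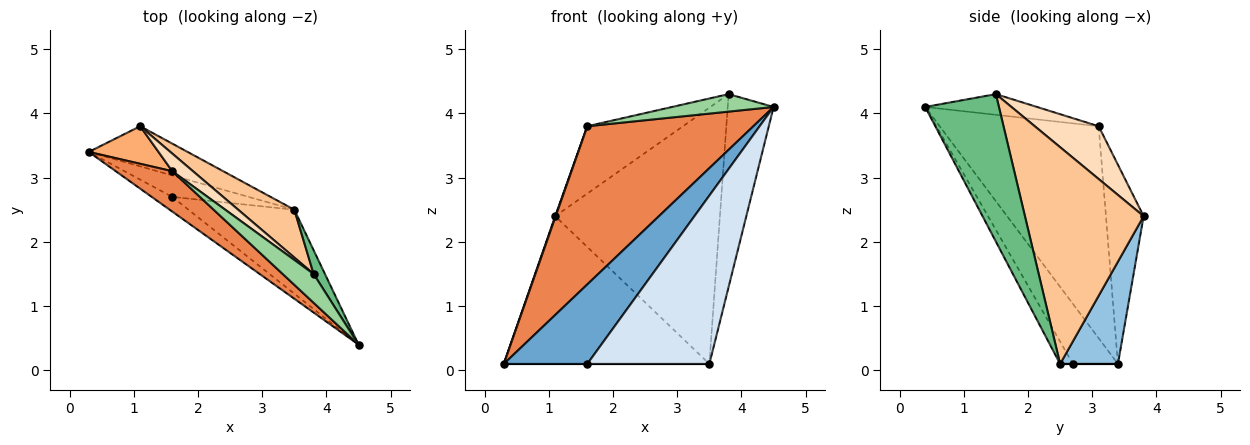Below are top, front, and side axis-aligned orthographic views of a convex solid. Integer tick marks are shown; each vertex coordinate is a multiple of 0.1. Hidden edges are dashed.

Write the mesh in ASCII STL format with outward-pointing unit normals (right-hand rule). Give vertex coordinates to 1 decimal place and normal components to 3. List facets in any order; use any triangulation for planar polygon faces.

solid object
 facet normal -0.468 -0.869 -0.160
  outer loop
   vertex 1.6 2.7 0.1
   vertex 4.5 0.4 4.1
   vertex 0.3 3.4 0.1
  endloop
 endfacet
 facet normal 0.262 0.931 -0.253
  outer loop
   vertex 3.5 2.5 0.1
   vertex 0.3 3.4 0.1
   vertex 1.1 3.8 2.4
  endloop
 endfacet
 facet normal 0.000 0.000 -1.000
  outer loop
   vertex 3.5 2.5 0.1
   vertex 1.6 2.7 0.1
   vertex 0.3 3.4 0.1
  endloop
 endfacet
 facet normal -0.094 -0.891 -0.444
  outer loop
   vertex 3.5 2.5 0.1
   vertex 4.5 0.4 4.1
   vertex 1.6 2.7 0.1
  endloop
 endfacet
 facet normal -0.680 -0.710 0.181
  outer loop
   vertex 1.6 3.1 3.8
   vertex 0.3 3.4 0.1
   vertex 4.5 0.4 4.1
  endloop
 endfacet
 facet normal -0.944 -0.013 0.331
  outer loop
   vertex 1.6 3.1 3.8
   vertex 1.1 3.8 2.4
   vertex 0.3 3.4 0.1
  endloop
 endfacet
 facet normal 0.578 0.802 0.150
  outer loop
   vertex 3.8 1.5 4.3
   vertex 3.5 2.5 0.1
   vertex 1.1 3.8 2.4
  endloop
 endfacet
 facet normal 0.543 0.813 0.212
  outer loop
   vertex 3.8 1.5 4.3
   vertex 1.1 3.8 2.4
   vertex 1.6 3.1 3.8
  endloop
 endfacet
 facet normal 0.847 0.527 0.065
  outer loop
   vertex 3.8 1.5 4.3
   vertex 4.5 0.4 4.1
   vertex 3.5 2.5 0.1
  endloop
 endfacet
 facet normal -0.496 -0.451 0.742
  outer loop
   vertex 3.8 1.5 4.3
   vertex 1.6 3.1 3.8
   vertex 4.5 0.4 4.1
  endloop
 endfacet
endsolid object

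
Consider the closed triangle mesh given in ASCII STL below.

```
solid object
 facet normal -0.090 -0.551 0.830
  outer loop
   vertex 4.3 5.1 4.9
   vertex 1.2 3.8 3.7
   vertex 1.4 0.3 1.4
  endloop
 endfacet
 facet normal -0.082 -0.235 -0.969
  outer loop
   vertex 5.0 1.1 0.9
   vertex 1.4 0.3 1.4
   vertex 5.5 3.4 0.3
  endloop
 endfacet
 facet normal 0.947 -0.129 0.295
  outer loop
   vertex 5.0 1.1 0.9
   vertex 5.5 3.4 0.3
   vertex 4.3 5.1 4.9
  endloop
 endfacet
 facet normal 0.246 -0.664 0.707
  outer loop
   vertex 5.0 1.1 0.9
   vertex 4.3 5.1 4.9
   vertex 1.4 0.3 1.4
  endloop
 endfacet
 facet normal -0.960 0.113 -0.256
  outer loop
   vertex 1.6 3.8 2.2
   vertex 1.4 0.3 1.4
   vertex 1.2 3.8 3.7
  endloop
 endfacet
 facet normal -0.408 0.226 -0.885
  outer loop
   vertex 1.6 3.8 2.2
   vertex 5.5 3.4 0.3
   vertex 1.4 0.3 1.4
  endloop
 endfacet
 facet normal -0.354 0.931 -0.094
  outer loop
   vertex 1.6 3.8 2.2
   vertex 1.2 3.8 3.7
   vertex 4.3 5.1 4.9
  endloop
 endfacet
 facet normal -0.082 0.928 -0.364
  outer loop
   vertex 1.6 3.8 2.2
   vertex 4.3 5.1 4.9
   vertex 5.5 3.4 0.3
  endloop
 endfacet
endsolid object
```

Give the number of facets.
8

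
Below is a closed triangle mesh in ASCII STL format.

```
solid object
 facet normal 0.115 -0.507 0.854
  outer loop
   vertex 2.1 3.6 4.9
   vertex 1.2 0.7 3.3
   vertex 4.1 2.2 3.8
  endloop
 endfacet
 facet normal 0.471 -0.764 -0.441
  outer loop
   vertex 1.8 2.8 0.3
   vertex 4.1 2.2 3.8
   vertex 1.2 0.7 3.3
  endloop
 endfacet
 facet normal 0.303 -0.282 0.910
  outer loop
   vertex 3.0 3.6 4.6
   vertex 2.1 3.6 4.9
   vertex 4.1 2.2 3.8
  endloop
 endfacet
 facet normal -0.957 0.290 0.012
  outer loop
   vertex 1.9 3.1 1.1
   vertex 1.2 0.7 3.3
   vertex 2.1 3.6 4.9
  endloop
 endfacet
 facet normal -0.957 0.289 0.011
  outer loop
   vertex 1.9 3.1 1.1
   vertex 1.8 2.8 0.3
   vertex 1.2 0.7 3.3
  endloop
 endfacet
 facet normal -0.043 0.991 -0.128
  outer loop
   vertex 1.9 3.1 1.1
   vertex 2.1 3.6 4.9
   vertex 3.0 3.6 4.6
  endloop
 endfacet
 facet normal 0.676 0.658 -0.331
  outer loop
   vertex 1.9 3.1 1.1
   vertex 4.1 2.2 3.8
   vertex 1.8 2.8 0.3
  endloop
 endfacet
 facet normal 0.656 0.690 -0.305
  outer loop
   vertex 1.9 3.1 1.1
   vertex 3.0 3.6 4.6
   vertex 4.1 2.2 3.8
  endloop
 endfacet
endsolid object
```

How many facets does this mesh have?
8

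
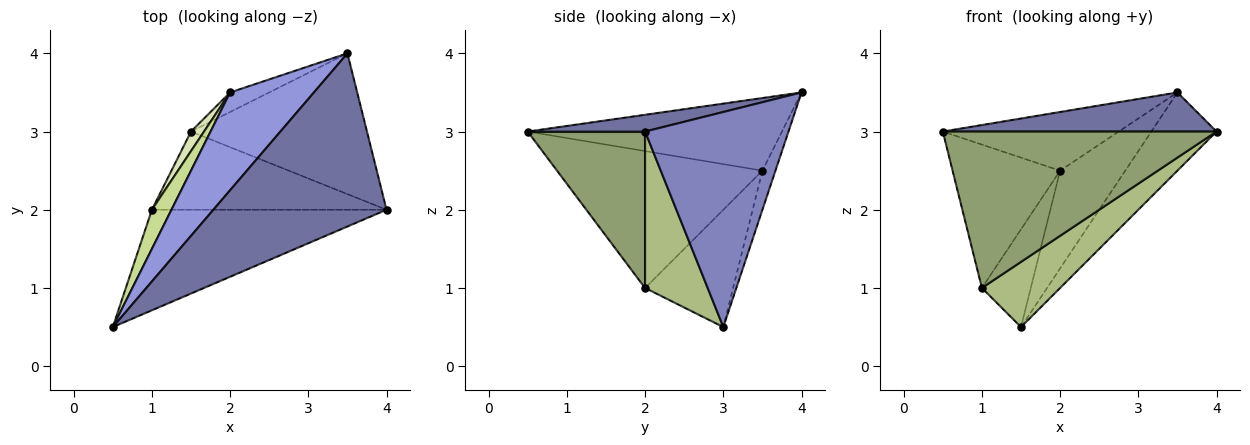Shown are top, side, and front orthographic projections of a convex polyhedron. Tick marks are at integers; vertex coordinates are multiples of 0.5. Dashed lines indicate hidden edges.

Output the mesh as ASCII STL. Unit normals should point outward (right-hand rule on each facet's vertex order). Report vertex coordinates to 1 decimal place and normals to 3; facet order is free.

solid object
 facet normal 0.094 -0.219 0.971
  outer loop
   vertex 3.5 4.0 3.5
   vertex 0.5 0.5 3.0
   vertex 4.0 2.0 3.0
  endloop
 endfacet
 facet normal 0.730 0.332 -0.597
  outer loop
   vertex 1.5 3.0 0.5
   vertex 3.5 4.0 3.5
   vertex 4.0 2.0 3.0
  endloop
 endfacet
 facet normal -0.596 0.413 0.688
  outer loop
   vertex 2.0 3.5 2.5
   vertex 0.5 0.5 3.0
   vertex 3.5 4.0 3.5
  endloop
 endfacet
 facet normal -0.192 0.962 -0.192
  outer loop
   vertex 2.0 3.5 2.5
   vertex 3.5 4.0 3.5
   vertex 1.5 3.0 0.5
  endloop
 endfacet
 facet normal 0.339 -0.791 -0.509
  outer loop
   vertex 1.0 2.0 1.0
   vertex 4.0 2.0 3.0
   vertex 0.5 0.5 3.0
  endloop
 endfacet
 facet normal 0.456 -0.570 -0.684
  outer loop
   vertex 1.0 2.0 1.0
   vertex 1.5 3.0 0.5
   vertex 4.0 2.0 3.0
  endloop
 endfacet
 facet normal -0.879 0.460 0.126
  outer loop
   vertex 1.0 2.0 1.0
   vertex 0.5 0.5 3.0
   vertex 2.0 3.5 2.5
  endloop
 endfacet
 facet normal -0.870 0.483 0.097
  outer loop
   vertex 1.0 2.0 1.0
   vertex 2.0 3.5 2.5
   vertex 1.5 3.0 0.5
  endloop
 endfacet
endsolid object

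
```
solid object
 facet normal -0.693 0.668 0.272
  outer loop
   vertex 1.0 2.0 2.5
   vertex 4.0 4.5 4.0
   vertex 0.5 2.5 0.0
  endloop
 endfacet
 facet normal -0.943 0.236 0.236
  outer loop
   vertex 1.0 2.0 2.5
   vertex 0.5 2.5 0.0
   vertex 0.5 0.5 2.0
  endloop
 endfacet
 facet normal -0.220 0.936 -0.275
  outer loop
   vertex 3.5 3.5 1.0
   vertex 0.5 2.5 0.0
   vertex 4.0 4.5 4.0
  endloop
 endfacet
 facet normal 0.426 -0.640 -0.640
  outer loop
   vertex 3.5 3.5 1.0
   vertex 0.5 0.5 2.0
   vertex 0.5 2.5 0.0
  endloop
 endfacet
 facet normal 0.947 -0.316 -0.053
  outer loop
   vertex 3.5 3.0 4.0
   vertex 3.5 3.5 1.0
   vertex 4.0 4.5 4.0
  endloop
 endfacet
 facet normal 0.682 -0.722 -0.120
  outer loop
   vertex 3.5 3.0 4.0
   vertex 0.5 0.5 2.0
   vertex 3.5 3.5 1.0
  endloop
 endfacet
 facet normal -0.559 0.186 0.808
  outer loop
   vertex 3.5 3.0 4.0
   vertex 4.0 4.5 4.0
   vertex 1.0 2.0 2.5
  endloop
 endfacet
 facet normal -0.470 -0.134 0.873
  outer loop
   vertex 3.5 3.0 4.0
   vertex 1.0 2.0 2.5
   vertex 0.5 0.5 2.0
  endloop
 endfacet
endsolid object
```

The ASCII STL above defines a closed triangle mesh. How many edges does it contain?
12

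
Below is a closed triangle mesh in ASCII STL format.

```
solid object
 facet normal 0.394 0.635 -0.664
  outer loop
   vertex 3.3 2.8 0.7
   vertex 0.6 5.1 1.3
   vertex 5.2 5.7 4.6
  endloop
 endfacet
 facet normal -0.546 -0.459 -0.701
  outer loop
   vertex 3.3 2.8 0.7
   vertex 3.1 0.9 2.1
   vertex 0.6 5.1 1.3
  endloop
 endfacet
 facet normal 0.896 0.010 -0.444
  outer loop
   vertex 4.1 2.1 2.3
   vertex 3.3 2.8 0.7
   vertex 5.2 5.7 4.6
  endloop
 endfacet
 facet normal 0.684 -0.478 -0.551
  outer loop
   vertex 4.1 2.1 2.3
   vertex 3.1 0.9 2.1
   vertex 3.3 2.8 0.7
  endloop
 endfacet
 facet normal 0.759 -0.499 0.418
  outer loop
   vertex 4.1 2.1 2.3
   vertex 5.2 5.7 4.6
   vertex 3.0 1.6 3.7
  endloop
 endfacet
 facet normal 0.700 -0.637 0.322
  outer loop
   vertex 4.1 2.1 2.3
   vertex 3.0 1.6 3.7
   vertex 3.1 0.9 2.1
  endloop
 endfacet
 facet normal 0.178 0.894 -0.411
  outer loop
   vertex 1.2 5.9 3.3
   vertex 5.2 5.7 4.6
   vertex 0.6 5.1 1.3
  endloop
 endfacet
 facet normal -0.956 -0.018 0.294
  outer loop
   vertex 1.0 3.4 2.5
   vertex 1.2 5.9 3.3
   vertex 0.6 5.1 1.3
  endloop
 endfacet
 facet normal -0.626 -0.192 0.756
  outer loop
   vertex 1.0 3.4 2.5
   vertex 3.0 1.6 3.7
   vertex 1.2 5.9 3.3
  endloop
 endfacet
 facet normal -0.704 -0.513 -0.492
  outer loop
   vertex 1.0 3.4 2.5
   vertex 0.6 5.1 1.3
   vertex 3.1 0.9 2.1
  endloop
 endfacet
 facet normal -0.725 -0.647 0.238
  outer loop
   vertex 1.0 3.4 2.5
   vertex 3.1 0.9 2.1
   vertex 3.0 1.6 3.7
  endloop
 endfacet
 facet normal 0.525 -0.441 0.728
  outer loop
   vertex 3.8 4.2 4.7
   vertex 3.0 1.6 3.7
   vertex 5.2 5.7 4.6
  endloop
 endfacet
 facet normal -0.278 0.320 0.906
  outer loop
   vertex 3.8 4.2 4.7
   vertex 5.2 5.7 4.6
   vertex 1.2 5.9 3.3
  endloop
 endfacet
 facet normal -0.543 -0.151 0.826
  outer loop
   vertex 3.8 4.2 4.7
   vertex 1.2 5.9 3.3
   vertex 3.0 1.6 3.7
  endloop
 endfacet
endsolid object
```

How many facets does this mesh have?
14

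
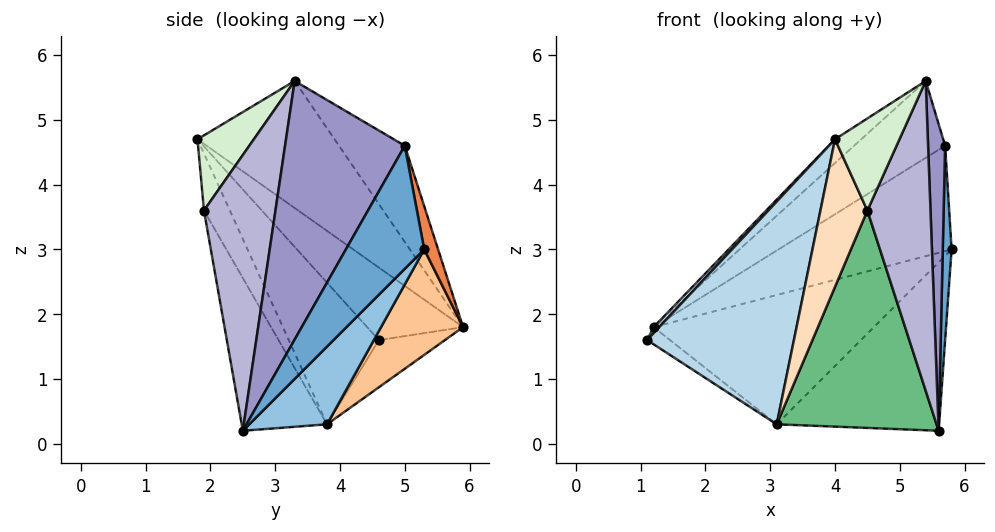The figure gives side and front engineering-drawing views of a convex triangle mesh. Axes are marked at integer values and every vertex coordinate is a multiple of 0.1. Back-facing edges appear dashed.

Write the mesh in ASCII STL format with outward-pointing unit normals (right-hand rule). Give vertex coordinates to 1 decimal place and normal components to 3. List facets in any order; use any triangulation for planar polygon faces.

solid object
 facet normal 0.993 -0.112 0.041
  outer loop
   vertex 5.7 5.0 4.6
   vertex 5.6 2.5 0.2
   vertex 5.8 5.3 3.0
  endloop
 endfacet
 facet normal 0.316 0.660 -0.682
  outer loop
   vertex 3.1 3.8 0.3
   vertex 5.8 5.3 3.0
   vertex 5.6 2.5 0.2
  endloop
 endfacet
 facet normal -0.504 -0.821 -0.270
  outer loop
   vertex 3.1 3.8 0.3
   vertex 4.0 1.8 4.7
   vertex 1.1 4.6 1.6
  endloop
 endfacet
 facet normal -0.749 -0.044 0.661
  outer loop
   vertex 1.2 5.9 1.8
   vertex 1.1 4.6 1.6
   vertex 4.0 1.8 4.7
  endloop
 endfacet
 facet normal 0.079 0.979 0.188
  outer loop
   vertex 1.2 5.9 1.8
   vertex 5.7 5.0 4.6
   vertex 5.8 5.3 3.0
  endloop
 endfacet
 facet normal -0.489 0.169 -0.856
  outer loop
   vertex 1.2 5.9 1.8
   vertex 3.1 3.8 0.3
   vertex 1.1 4.6 1.6
  endloop
 endfacet
 facet normal 0.263 0.707 -0.656
  outer loop
   vertex 1.2 5.9 1.8
   vertex 5.8 5.3 3.0
   vertex 3.1 3.8 0.3
  endloop
 endfacet
 facet normal -0.463 -0.839 -0.287
  outer loop
   vertex 4.5 1.9 3.6
   vertex 4.0 1.8 4.7
   vertex 3.1 3.8 0.3
  endloop
 endfacet
 facet normal -0.450 -0.843 -0.294
  outer loop
   vertex 4.5 1.9 3.6
   vertex 3.1 3.8 0.3
   vertex 5.6 2.5 0.2
  endloop
 endfacet
 facet normal -0.624 0.120 0.772
  outer loop
   vertex 5.4 3.3 5.6
   vertex 1.2 5.9 1.8
   vertex 4.0 1.8 4.7
  endloop
 endfacet
 facet normal -0.375 0.518 0.769
  outer loop
   vertex 5.4 3.3 5.6
   vertex 5.7 5.0 4.6
   vertex 1.2 5.9 1.8
  endloop
 endfacet
 facet normal 0.641 -0.734 0.225
  outer loop
   vertex 5.4 3.3 5.6
   vertex 4.0 1.8 4.7
   vertex 4.5 1.9 3.6
  endloop
 endfacet
 facet normal 0.988 -0.141 0.057
  outer loop
   vertex 5.4 3.3 5.6
   vertex 5.6 2.5 0.2
   vertex 5.7 5.0 4.6
  endloop
 endfacet
 facet normal 0.744 -0.657 0.125
  outer loop
   vertex 5.4 3.3 5.6
   vertex 4.5 1.9 3.6
   vertex 5.6 2.5 0.2
  endloop
 endfacet
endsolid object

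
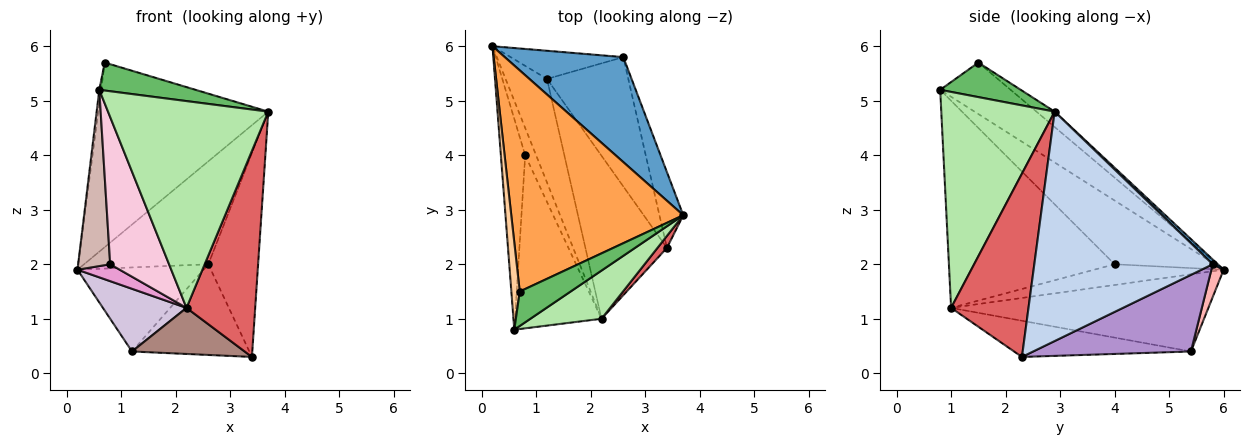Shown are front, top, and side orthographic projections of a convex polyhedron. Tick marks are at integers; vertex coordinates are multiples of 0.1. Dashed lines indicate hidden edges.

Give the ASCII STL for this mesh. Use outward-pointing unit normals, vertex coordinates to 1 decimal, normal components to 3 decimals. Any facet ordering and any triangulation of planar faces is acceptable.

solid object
 facet normal 0.029 0.700 0.714
  outer loop
   vertex 2.6 5.8 2.0
   vertex 0.2 6.0 1.9
   vertex 3.7 2.9 4.8
  endloop
 endfacet
 facet normal 0.958 0.267 -0.100
  outer loop
   vertex 2.6 5.8 2.0
   vertex 3.7 2.9 4.8
   vertex 3.4 2.3 0.3
  endloop
 endfacet
 facet normal -0.069 0.639 0.766
  outer loop
   vertex 0.7 1.5 5.7
   vertex 3.7 2.9 4.8
   vertex 0.2 6.0 1.9
  endloop
 endfacet
 facet normal -0.987 0.026 0.161
  outer loop
   vertex 0.7 1.5 5.7
   vertex 0.2 6.0 1.9
   vertex 0.6 0.8 5.2
  endloop
 endfacet
 facet normal 0.466 -0.557 0.687
  outer loop
   vertex 0.7 1.5 5.7
   vertex 0.6 0.8 5.2
   vertex 3.7 2.9 4.8
  endloop
 endfacet
 facet normal 0.567 -0.802 0.187
  outer loop
   vertex 2.2 1.0 1.2
   vertex 3.7 2.9 4.8
   vertex 0.6 0.8 5.2
  endloop
 endfacet
 facet normal 0.747 -0.663 0.039
  outer loop
   vertex 2.2 1.0 1.2
   vertex 3.4 2.3 0.3
   vertex 3.7 2.9 4.8
  endloop
 endfacet
 facet normal 0.092 0.944 -0.316
  outer loop
   vertex 1.2 5.4 0.4
   vertex 0.2 6.0 1.9
   vertex 2.6 5.8 2.0
  endloop
 endfacet
 facet normal 0.611 0.454 -0.648
  outer loop
   vertex 1.2 5.4 0.4
   vertex 2.6 5.8 2.0
   vertex 3.4 2.3 0.3
  endloop
 endfacet
 facet normal -0.847 -0.275 -0.455
  outer loop
   vertex 1.2 5.4 0.4
   vertex 2.2 1.0 1.2
   vertex 0.2 6.0 1.9
  endloop
 endfacet
 facet normal -0.393 -0.250 -0.885
  outer loop
   vertex 1.2 5.4 0.4
   vertex 3.4 2.3 0.3
   vertex 2.2 1.0 1.2
  endloop
 endfacet
 facet normal -0.895 -0.286 -0.342
  outer loop
   vertex 0.8 4.0 2.0
   vertex 0.6 0.8 5.2
   vertex 0.2 6.0 1.9
  endloop
 endfacet
 facet normal -0.850 -0.277 -0.447
  outer loop
   vertex 0.8 4.0 2.0
   vertex 0.2 6.0 1.9
   vertex 2.2 1.0 1.2
  endloop
 endfacet
 facet normal -0.877 -0.311 -0.366
  outer loop
   vertex 0.8 4.0 2.0
   vertex 2.2 1.0 1.2
   vertex 0.6 0.8 5.2
  endloop
 endfacet
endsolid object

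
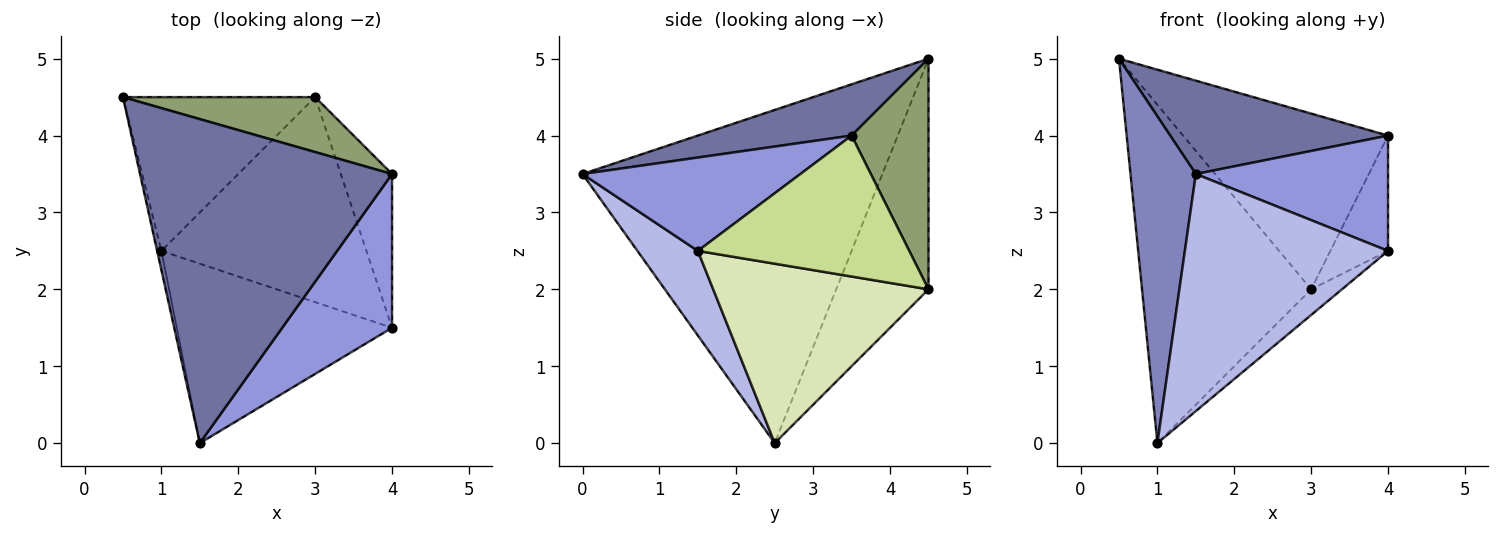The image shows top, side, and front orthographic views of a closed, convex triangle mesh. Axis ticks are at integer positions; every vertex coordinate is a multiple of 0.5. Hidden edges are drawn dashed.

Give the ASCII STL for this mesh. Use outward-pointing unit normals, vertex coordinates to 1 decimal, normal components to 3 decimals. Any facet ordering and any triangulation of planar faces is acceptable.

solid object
 facet normal 0.192 -0.272 0.943
  outer loop
   vertex 1.5 0.0 3.5
   vertex 4.0 3.5 4.0
   vertex 0.5 4.5 5.0
  endloop
 endfacet
 facet normal -0.977 -0.213 -0.013
  outer loop
   vertex 1.0 2.5 0.0
   vertex 1.5 0.0 3.5
   vertex 0.5 4.5 5.0
  endloop
 endfacet
 facet normal 0.562 -0.496 0.662
  outer loop
   vertex 4.0 1.5 2.5
   vertex 4.0 3.5 4.0
   vertex 1.5 0.0 3.5
  endloop
 endfacet
 facet normal 0.231 -0.776 -0.587
  outer loop
   vertex 4.0 1.5 2.5
   vertex 1.5 0.0 3.5
   vertex 1.0 2.5 0.0
  endloop
 endfacet
 facet normal 0.337 0.899 0.281
  outer loop
   vertex 3.0 4.5 2.0
   vertex 0.5 4.5 5.0
   vertex 4.0 3.5 4.0
  endloop
 endfacet
 facet normal -0.445 0.815 -0.371
  outer loop
   vertex 3.0 4.5 2.0
   vertex 1.0 2.5 0.0
   vertex 0.5 4.5 5.0
  endloop
 endfacet
 facet normal 0.910 0.248 -0.331
  outer loop
   vertex 3.0 4.5 2.0
   vertex 4.0 3.5 4.0
   vertex 4.0 1.5 2.5
  endloop
 endfacet
 facet normal 0.656 0.094 -0.749
  outer loop
   vertex 3.0 4.5 2.0
   vertex 4.0 1.5 2.5
   vertex 1.0 2.5 0.0
  endloop
 endfacet
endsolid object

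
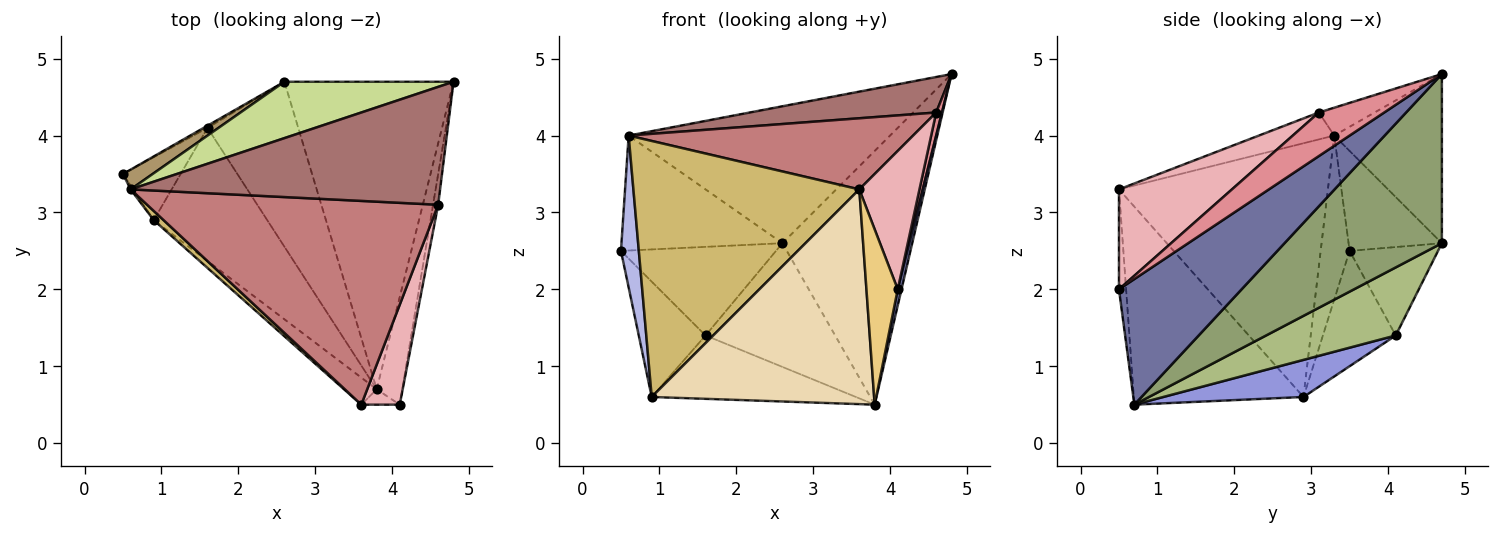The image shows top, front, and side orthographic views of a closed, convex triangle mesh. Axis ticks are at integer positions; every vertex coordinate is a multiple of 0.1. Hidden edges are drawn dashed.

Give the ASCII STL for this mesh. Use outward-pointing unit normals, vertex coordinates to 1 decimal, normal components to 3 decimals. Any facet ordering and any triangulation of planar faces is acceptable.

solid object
 facet normal 0.979 -0.030 -0.200
  outer loop
   vertex 3.8 0.7 0.5
   vertex 4.8 4.7 4.8
   vertex 4.1 0.5 2.0
  endloop
 endfacet
 facet normal -0.692 0.634 -0.346
  outer loop
   vertex 0.9 2.9 0.6
   vertex 0.5 3.5 2.5
   vertex 1.6 4.1 1.4
  endloop
 endfacet
 facet normal 0.283 0.412 -0.866
  outer loop
   vertex 0.9 2.9 0.6
   vertex 1.6 4.1 1.4
   vertex 3.8 0.7 0.5
  endloop
 endfacet
 facet normal -0.851 -0.525 -0.013
  outer loop
   vertex 0.9 2.9 0.6
   vertex 0.6 3.3 4.0
   vertex 0.5 3.5 2.5
  endloop
 endfacet
 facet normal 0.611 0.504 -0.611
  outer loop
   vertex 2.6 4.7 2.6
   vertex 4.8 4.7 4.8
   vertex 3.8 0.7 0.5
  endloop
 endfacet
 facet normal 0.514 0.514 -0.686
  outer loop
   vertex 2.6 4.7 2.6
   vertex 3.8 0.7 0.5
   vertex 1.6 4.1 1.4
  endloop
 endfacet
 facet normal -0.356 0.864 0.356
  outer loop
   vertex 2.6 4.7 2.6
   vertex 0.6 3.3 4.0
   vertex 4.8 4.7 4.8
  endloop
 endfacet
 facet normal -0.495 0.868 -0.022
  outer loop
   vertex 2.6 4.7 2.6
   vertex 1.6 4.1 1.4
   vertex 0.5 3.5 2.5
  endloop
 endfacet
 facet normal -0.496 0.856 0.147
  outer loop
   vertex 2.6 4.7 2.6
   vertex 0.5 3.5 2.5
   vertex 0.6 3.3 4.0
  endloop
 endfacet
 facet normal -0.679 -0.734 0.026
  outer loop
   vertex 3.6 0.5 3.3
   vertex 0.6 3.3 4.0
   vertex 0.9 2.9 0.6
  endloop
 endfacet
 facet normal -0.222 -0.971 -0.085
  outer loop
   vertex 3.6 0.5 3.3
   vertex 3.8 0.7 0.5
   vertex 4.1 0.5 2.0
  endloop
 endfacet
 facet normal -0.604 -0.791 -0.100
  outer loop
   vertex 3.6 0.5 3.3
   vertex 0.9 2.9 0.6
   vertex 3.8 0.7 0.5
  endloop
 endfacet
 facet normal -0.086 -0.287 0.954
  outer loop
   vertex 4.6 3.1 4.3
   vertex 4.8 4.7 4.8
   vertex 0.6 3.3 4.0
  endloop
 endfacet
 facet normal -0.087 -0.328 0.941
  outer loop
   vertex 4.6 3.1 4.3
   vertex 0.6 3.3 4.0
   vertex 3.6 0.5 3.3
  endloop
 endfacet
 facet normal 0.989 -0.087 -0.116
  outer loop
   vertex 4.6 3.1 4.3
   vertex 4.1 0.5 2.0
   vertex 4.8 4.7 4.8
  endloop
 endfacet
 facet normal 0.836 -0.445 0.321
  outer loop
   vertex 4.6 3.1 4.3
   vertex 3.6 0.5 3.3
   vertex 4.1 0.5 2.0
  endloop
 endfacet
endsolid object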